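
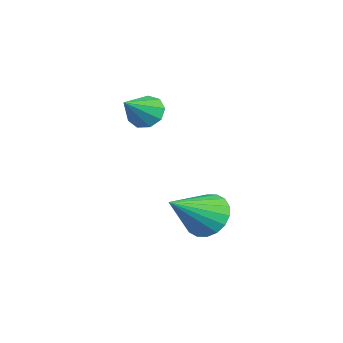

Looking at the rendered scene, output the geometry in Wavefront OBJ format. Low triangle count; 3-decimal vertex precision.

v -1.205 -0.548 -1.1
v -0.539 -0.461 -1.827
v 0.185 -1.672 0.04
v -0.458 -0.107 -1.577
v -0.525 0.159 -1.232
v -0.727 0.285 -0.861
v -1.023 0.247 -0.538
v -1.356 0.05 -0.325
v -1.658 -0.264 -0.266
v -1.871 -0.635 -0.372
v -1.952 -0.989 -0.622
v -1.885 -1.255 -0.967
v -1.684 -1.381 -1.338
v -1.387 -1.343 -1.661
v -1.055 -1.146 -1.874
v -0.752 -0.832 -1.933
v -3.143 -2.961 3.019
v -2.658 -2.729 2.469
v -1.937 -3.539 3.841
v -2.719 -2.348 2.827
v -2.979 -2.254 3.275
v -3.316 -2.49 3.604
v -3.572 -2.947 3.659
v -3.628 -3.41 3.415
v -3.457 -3.664 2.986
v -3.139 -3.588 2.572
v -2.824 -3.219 2.368
f 2 1 4
f 2 4 3
f 4 1 5
f 4 5 3
f 5 1 6
f 5 6 3
f 6 1 7
f 6 7 3
f 7 1 8
f 7 8 3
f 8 1 9
f 8 9 3
f 9 1 10
f 9 10 3
f 10 1 11
f 10 11 3
f 11 1 12
f 11 12 3
f 12 1 13
f 12 13 3
f 13 1 14
f 13 14 3
f 14 1 15
f 14 15 3
f 15 1 16
f 15 16 3
f 16 1 2
f 16 2 3
f 18 17 20
f 18 20 19
f 20 17 21
f 20 21 19
f 21 17 22
f 21 22 19
f 22 17 23
f 22 23 19
f 23 17 24
f 23 24 19
f 24 17 25
f 24 25 19
f 25 17 26
f 25 26 19
f 26 17 27
f 26 27 19
f 27 17 18
f 27 18 19



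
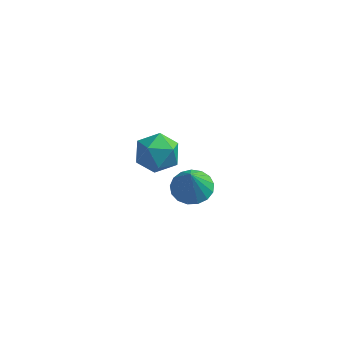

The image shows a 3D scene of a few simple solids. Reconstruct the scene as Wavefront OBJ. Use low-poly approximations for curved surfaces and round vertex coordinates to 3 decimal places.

v 1.933 0.62 2.449
v 2.397 1.377 3.087
v 2.983 -0.617 3.153
v 3.447 0.14 3.791
v 2.41 -0.16 3.964
v 1.761 0.605 3.529
v 3.619 0.155 2.711
v 2.97 0.92 2.276
v 3.439 1.09 3.249
v 2.692 0.895 4.023
v 2.688 -0.135 2.217
v 1.941 -0.33 2.991
v 3.466 3.832 -3.093
v 4.141 4.567 -2.883
v 3.474 3.388 -1.567
v 3.708 4.784 -2.817
v 3.22 4.782 -2.815
v 2.788 4.563 -2.877
v 2.512 4.177 -2.988
v 2.454 3.711 -3.123
v 2.628 3.273 -3.252
v 2.994 2.964 -3.344
v 3.468 2.853 -3.379
v 3.942 2.967 -3.348
v 4.307 3.279 -3.259
v 4.479 3.717 -3.132
v 4.419 4.183 -2.996
f 1 12 6
f 1 6 2
f 1 2 8
f 1 8 11
f 1 11 12
f 2 6 10
f 6 12 5
f 12 11 3
f 11 8 7
f 8 2 9
f 4 10 5
f 4 5 3
f 4 3 7
f 4 7 9
f 4 9 10
f 5 10 6
f 3 5 12
f 7 3 11
f 9 7 8
f 10 9 2
f 14 13 16
f 14 16 15
f 16 13 17
f 16 17 15
f 17 13 18
f 17 18 15
f 18 13 19
f 18 19 15
f 19 13 20
f 19 20 15
f 20 13 21
f 20 21 15
f 21 13 22
f 21 22 15
f 22 13 23
f 22 23 15
f 23 13 24
f 23 24 15
f 24 13 25
f 24 25 15
f 25 13 26
f 25 26 15
f 26 13 27
f 26 27 15
f 27 13 14
f 27 14 15



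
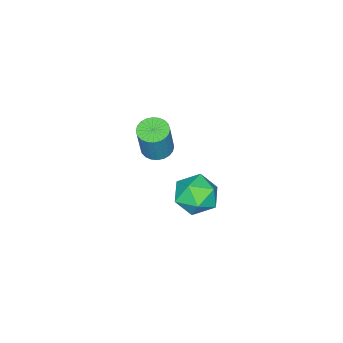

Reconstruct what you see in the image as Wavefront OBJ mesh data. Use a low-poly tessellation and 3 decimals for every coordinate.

v -2.242 -2.486 -2.253
v -1.622 -2.002 -2.484
v -1.039 -1.809 -0.518
v -1.658 -2.294 -0.287
v -1.855 -1.787 -2.436
v -1.271 -1.594 -0.47
v -2.146 -1.679 -2.361
v -1.563 -1.486 -0.394
v -2.452 -1.694 -2.268
v -1.869 -1.501 -0.302
v -2.726 -1.83 -2.174
v -2.143 -1.637 -0.208
v -2.926 -2.065 -2.091
v -2.343 -1.872 -0.125
v -3.022 -2.365 -2.033
v -2.439 -2.172 -0.067
v -2.999 -2.683 -2.009
v -2.416 -2.49 -0.043
v -2.861 -2.971 -2.022
v -2.278 -2.778 -0.056
v -2.629 -3.186 -2.07
v -2.045 -2.993 -0.104
v -2.337 -3.294 -2.146
v -1.754 -3.101 -0.179
v -2.031 -3.279 -2.238
v -1.448 -3.086 -0.272
v -1.757 -3.143 -2.332
v -1.174 -2.95 -0.366
v -1.557 -2.908 -2.415
v -0.974 -2.715 -0.449
v -1.461 -2.608 -2.473
v -0.878 -2.415 -0.507
v -1.484 -2.29 -2.497
v -0.901 -2.097 -0.531
v 2.776 4.454 1.383
v 3.513 3.685 0.959
v 2.207 3.215 2.641
v 2.944 2.446 2.217
v 3.335 3.366 2.777
v 3.687 4.131 2
v 2.033 2.769 1.6
v 2.385 3.534 0.823
v 3.054 2.643 1.093
v 3.858 3.012 1.821
v 1.862 3.888 1.779
v 2.666 4.257 2.507
f 2 1 5
f 2 5 3
f 3 5 6
f 3 6 4
f 5 1 7
f 5 7 6
f 6 7 8
f 6 8 4
f 7 1 9
f 7 9 8
f 8 9 10
f 8 10 4
f 9 1 11
f 9 11 10
f 10 11 12
f 10 12 4
f 11 1 13
f 11 13 12
f 12 13 14
f 12 14 4
f 13 1 15
f 13 15 14
f 14 15 16
f 14 16 4
f 15 1 17
f 15 17 16
f 16 17 18
f 16 18 4
f 17 1 19
f 17 19 18
f 18 19 20
f 18 20 4
f 19 1 21
f 19 21 20
f 20 21 22
f 20 22 4
f 21 1 23
f 21 23 22
f 22 23 24
f 22 24 4
f 23 1 25
f 23 25 24
f 24 25 26
f 24 26 4
f 25 1 27
f 25 27 26
f 26 27 28
f 26 28 4
f 27 1 29
f 27 29 28
f 28 29 30
f 28 30 4
f 29 1 31
f 29 31 30
f 30 31 32
f 30 32 4
f 31 1 33
f 31 33 32
f 32 33 34
f 32 34 4
f 33 1 2
f 33 2 34
f 34 2 3
f 34 3 4
f 35 46 40
f 35 40 36
f 35 36 42
f 35 42 45
f 35 45 46
f 36 40 44
f 40 46 39
f 46 45 37
f 45 42 41
f 42 36 43
f 38 44 39
f 38 39 37
f 38 37 41
f 38 41 43
f 38 43 44
f 39 44 40
f 37 39 46
f 41 37 45
f 43 41 42
f 44 43 36



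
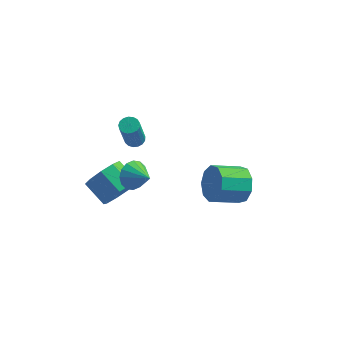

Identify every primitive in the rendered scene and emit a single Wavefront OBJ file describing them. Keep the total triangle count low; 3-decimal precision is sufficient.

v -1.886 -1.251 2.091
v -1.403 -0.926 1.472
v -0.874 -1.769 2.609
v -1.407 -0.618 1.787
v -1.539 -0.48 2.183
v -1.764 -0.549 2.555
v -2.022 -0.805 2.802
v -2.244 -1.181 2.859
v -2.37 -1.576 2.71
v -2.366 -1.883 2.395
v -2.234 -2.021 1.999
v -2.008 -1.953 1.627
v -1.75 -1.696 1.38
v -1.529 -1.32 1.323
v 2.907 1.021 0.578
v 3.484 0.799 1.439
v 2.23 -0.123 2.043
v 1.653 0.099 1.182
v 3.095 1.401 1.55
v 1.841 0.479 2.153
v 2.618 1.825 1.206
v 1.363 0.902 1.809
v 2.276 1.873 0.568
v 1.022 0.95 1.172
v 2.23 1.522 -0.065
v 0.975 0.6 0.539
v 2.5 0.937 -0.397
v 1.246 0.015 0.207
v 2.961 0.392 -0.273
v 1.707 -0.531 0.331
v 3.397 0.14 0.25
v 2.142 -0.782 0.853
v 3.604 0.302 0.926
v 2.349 -0.621 1.529
v -3.631 4.246 -0.455
v -3.318 4.658 -0.268
v -3.317 3.786 1.643
v -3.629 3.374 1.455
v -3.565 4.742 -0.229
v -3.563 3.871 1.682
v -3.826 4.713 -0.242
v -3.824 3.842 1.669
v -4.043 4.577 -0.304
v -4.041 3.706 1.607
v -4.165 4.365 -0.4
v -4.163 3.494 1.51
v -4.165 4.126 -0.51
v -4.163 3.254 1.401
v -4.042 3.914 -0.606
v -4.041 3.042 1.304
v -3.826 3.778 -0.669
v -3.824 2.906 1.242
v -3.564 3.749 -0.682
v -3.563 2.878 1.229
v -3.318 3.834 -0.643
v -3.317 2.963 1.267
v -3.144 4.013 -0.562
v -3.142 3.142 1.349
v -3.081 4.246 -0.456
v -3.079 3.375 1.455
v -3.144 4.478 -0.35
v -3.142 3.607 1.561
v -2.853 -0.297 -0.506
v -2.291 -0.383 0.424
v -3.445 0.21 1.176
v -4.007 0.297 0.246
v -2.158 0.278 0.106
v -3.312 0.871 0.859
v -2.351 0.671 -0.498
v -3.505 1.264 0.255
v -2.778 0.611 -1.106
v -3.932 1.204 -0.353
v -3.24 0.126 -1.433
v -4.394 0.719 -0.681
v -3.522 -0.556 -1.327
v -4.676 0.037 -0.574
v -3.49 -1.117 -0.837
v -4.644 -0.524 -0.084
v -3.16 -1.294 -0.192
v -4.314 -0.701 0.561
v -2.687 -1.004 0.306
v -3.841 -0.411 1.059
f 2 1 4
f 2 4 3
f 4 1 5
f 4 5 3
f 5 1 6
f 5 6 3
f 6 1 7
f 6 7 3
f 7 1 8
f 7 8 3
f 8 1 9
f 8 9 3
f 9 1 10
f 9 10 3
f 10 1 11
f 10 11 3
f 11 1 12
f 11 12 3
f 12 1 13
f 12 13 3
f 13 1 14
f 13 14 3
f 14 1 2
f 14 2 3
f 16 15 19
f 16 19 17
f 17 19 20
f 17 20 18
f 19 15 21
f 19 21 20
f 20 21 22
f 20 22 18
f 21 15 23
f 21 23 22
f 22 23 24
f 22 24 18
f 23 15 25
f 23 25 24
f 24 25 26
f 24 26 18
f 25 15 27
f 25 27 26
f 26 27 28
f 26 28 18
f 27 15 29
f 27 29 28
f 28 29 30
f 28 30 18
f 29 15 31
f 29 31 30
f 30 31 32
f 30 32 18
f 31 15 33
f 31 33 32
f 32 33 34
f 32 34 18
f 33 15 16
f 33 16 34
f 34 16 17
f 34 17 18
f 36 35 39
f 36 39 37
f 37 39 40
f 37 40 38
f 39 35 41
f 39 41 40
f 40 41 42
f 40 42 38
f 41 35 43
f 41 43 42
f 42 43 44
f 42 44 38
f 43 35 45
f 43 45 44
f 44 45 46
f 44 46 38
f 45 35 47
f 45 47 46
f 46 47 48
f 46 48 38
f 47 35 49
f 47 49 48
f 48 49 50
f 48 50 38
f 49 35 51
f 49 51 50
f 50 51 52
f 50 52 38
f 51 35 53
f 51 53 52
f 52 53 54
f 52 54 38
f 53 35 55
f 53 55 54
f 54 55 56
f 54 56 38
f 55 35 57
f 55 57 56
f 56 57 58
f 56 58 38
f 57 35 59
f 57 59 58
f 58 59 60
f 58 60 38
f 59 35 61
f 59 61 60
f 60 61 62
f 60 62 38
f 61 35 36
f 61 36 62
f 62 36 37
f 62 37 38
f 64 63 67
f 64 67 65
f 65 67 68
f 65 68 66
f 67 63 69
f 67 69 68
f 68 69 70
f 68 70 66
f 69 63 71
f 69 71 70
f 70 71 72
f 70 72 66
f 71 63 73
f 71 73 72
f 72 73 74
f 72 74 66
f 73 63 75
f 73 75 74
f 74 75 76
f 74 76 66
f 75 63 77
f 75 77 76
f 76 77 78
f 76 78 66
f 77 63 79
f 77 79 78
f 78 79 80
f 78 80 66
f 79 63 81
f 79 81 80
f 80 81 82
f 80 82 66
f 81 63 64
f 81 64 82
f 82 64 65
f 82 65 66



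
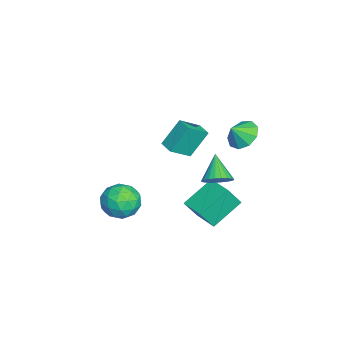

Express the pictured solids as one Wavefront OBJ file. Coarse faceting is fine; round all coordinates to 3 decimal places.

v 0.93 0.097 2.474
v 0.437 0.939 3.89
v 0.241 1.043 1.67
v -0.252 1.886 3.086
v 1.632 0.574 2.434
v 1.139 1.417 3.85
v 0.943 1.521 1.63
v 0.45 2.363 3.046
v -3.357 3.88 0.33
v -2.789 4.631 0.636
v -2.963 3.28 1.07
v -3.383 4.642 0.962
v -3.964 4.296 0.992
v -4.262 3.756 0.713
v -4.136 3.274 0.255
v -3.646 3.075 -0.168
v -3.021 3.253 -0.358
v -2.553 3.724 -0.225
v -2.461 4.268 0.167
v 2.583 2.968 1.13
v 3.158 2.88 1.694
v 1.457 2.772 2.25
v 3.112 3.192 1.702
v 2.985 3.471 1.623
v 2.797 3.673 1.469
v 2.576 3.767 1.264
v 2.356 3.741 1.038
v 2.171 3.596 0.826
v 2.049 3.356 0.661
v 2.008 3.057 0.567
v 2.054 2.745 0.559
v 2.182 2.466 0.638
v 2.37 2.264 0.792
v 2.59 2.17 0.997
v 2.81 2.196 1.223
v 2.995 2.341 1.434
v 3.117 2.581 1.6
v -1.821 -2.087 -4.08
v -0.99 -1.283 -4.064
v -0.85 -3.117 -2.856
v -0.019 -2.313 -2.84
v -1.052 -2.085 -2.374
v -1.652 -1.448 -3.131
v -0.188 -2.952 -3.789
v -0.788 -2.315 -4.546
v 0.02 -1.818 -3.884
v -0.514 -1.282 -3.01
v -1.326 -3.118 -3.91
v -1.86 -2.582 -3.036
v -1.491 -1.595 -4.179
v -0.349 -2.805 -2.741
v -0.957 -2.671 -2.467
v -0.468 -2.199 -2.457
v -1.88 -1.692 -3.631
v -1.391 -1.219 -3.621
v -1.428 -1.691 -2.628
v -0.449 -3.181 -3.299
v 0.04 -2.708 -3.289
v -1.372 -2.201 -4.463
v -0.883 -1.729 -4.453
v -0.412 -2.709 -4.292
v -0.408 -1.437 -4.064
v 0.162 -2.042 -3.345
v 0.063 -2.417 -3.903
v -0.29 -2.043 -4.348
v -0.722 -1.122 -3.55
v -0.152 -1.727 -2.831
v -0.759 -1.593 -2.557
v -1.112 -1.219 -3.002
v -0.129 -1.436 -3.445
v -1.688 -2.673 -4.089
v -1.118 -3.278 -3.37
v -0.728 -3.181 -3.918
v -1.081 -2.807 -4.363
v -2.002 -2.358 -3.575
v -1.432 -2.963 -2.856
v -1.55 -2.357 -2.572
v -1.903 -1.983 -3.017
v -1.711 -2.964 -3.475
v 1.118 1.883 -2.697
v 0.01 3.165 -1.635
v 2.289 2.797 -2.578
v 1.18 4.079 -1.516
v 1.5 1.241 -1.524
v 0.391 2.523 -0.462
v 2.67 2.155 -1.405
v 1.562 3.437 -0.343
f 2 4 1
f 5 2 1
f 1 4 3
f 3 5 1
f 2 8 4
f 6 2 5
f 6 8 2
f 4 8 3
f 7 5 3
f 3 8 7
f 7 6 5
f 8 6 7
f 10 9 12
f 10 12 11
f 12 9 13
f 12 13 11
f 13 9 14
f 13 14 11
f 14 9 15
f 14 15 11
f 15 9 16
f 15 16 11
f 16 9 17
f 16 17 11
f 17 9 18
f 17 18 11
f 18 9 19
f 18 19 11
f 19 9 10
f 19 10 11
f 21 20 23
f 21 23 22
f 23 20 24
f 23 24 22
f 24 20 25
f 24 25 22
f 25 20 26
f 25 26 22
f 26 20 27
f 26 27 22
f 27 20 28
f 27 28 22
f 28 20 29
f 28 29 22
f 29 20 30
f 29 30 22
f 30 20 31
f 30 31 22
f 31 20 32
f 31 32 22
f 32 20 33
f 32 33 22
f 33 20 34
f 33 34 22
f 34 20 35
f 34 35 22
f 35 20 36
f 35 36 22
f 36 20 37
f 36 37 22
f 37 20 21
f 37 21 22
f 38 75 54
f 75 49 78
f 54 78 43
f 75 78 54
f 38 54 50
f 54 43 55
f 50 55 39
f 54 55 50
f 38 50 59
f 50 39 60
f 59 60 45
f 50 60 59
f 38 59 71
f 59 45 74
f 71 74 48
f 59 74 71
f 38 71 75
f 71 48 79
f 75 79 49
f 71 79 75
f 39 55 66
f 55 43 69
f 66 69 47
f 55 69 66
f 43 78 56
f 78 49 77
f 56 77 42
f 78 77 56
f 49 79 76
f 79 48 72
f 76 72 40
f 79 72 76
f 48 74 73
f 74 45 61
f 73 61 44
f 74 61 73
f 45 60 65
f 60 39 62
f 65 62 46
f 60 62 65
f 41 67 53
f 67 47 68
f 53 68 42
f 67 68 53
f 41 53 51
f 53 42 52
f 51 52 40
f 53 52 51
f 41 51 58
f 51 40 57
f 58 57 44
f 51 57 58
f 41 58 63
f 58 44 64
f 63 64 46
f 58 64 63
f 41 63 67
f 63 46 70
f 67 70 47
f 63 70 67
f 42 68 56
f 68 47 69
f 56 69 43
f 68 69 56
f 40 52 76
f 52 42 77
f 76 77 49
f 52 77 76
f 44 57 73
f 57 40 72
f 73 72 48
f 57 72 73
f 46 64 65
f 64 44 61
f 65 61 45
f 64 61 65
f 47 70 66
f 70 46 62
f 66 62 39
f 70 62 66
f 81 83 80
f 84 81 80
f 80 83 82
f 82 84 80
f 81 87 83
f 85 81 84
f 85 87 81
f 83 87 82
f 86 84 82
f 82 87 86
f 86 85 84
f 87 85 86



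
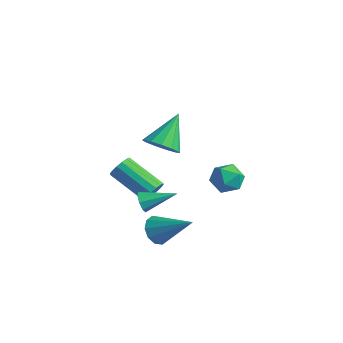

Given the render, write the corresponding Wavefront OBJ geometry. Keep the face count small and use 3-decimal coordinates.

v 2.763 -0.901 0.718
v 3.539 -1.003 0.994
v 2.457 0.301 2.022
v 3.555 -0.657 0.679
v 3.32 -0.389 0.377
v 2.908 -0.283 0.183
v 2.45 -0.373 0.158
v 2.091 -0.631 0.312
v 1.945 -0.974 0.594
v 2.059 -1.294 0.915
v 2.397 -1.49 1.174
v 2.85 -1.498 1.288
v 3.276 -1.316 1.22
v 2.723 -1.087 -4.279
v 3.166 -1.191 -4.875
v 4.277 -0.533 -3.221
v 3.015 -0.752 -4.883
v 2.753 -0.442 -4.661
v 2.479 -0.378 -4.292
v 2.298 -0.585 -3.919
v 2.28 -0.984 -3.683
v 2.431 -1.422 -3.675
v 2.694 -1.732 -3.898
v 2.968 -1.796 -4.266
v 3.148 -1.589 -4.64
v 1.832 -0.51 -2.659
v 2.101 -0.365 -2.143
v 0.478 -0.825 -1.165
v 0.208 -0.97 -1.681
v 1.968 -0.102 -2.241
v 0.345 -0.562 -1.263
v 1.798 0.052 -2.451
v 0.175 -0.408 -1.473
v 1.637 0.055 -2.716
v 0.014 -0.405 -1.738
v 1.528 -0.094 -2.967
v -0.095 -0.554 -1.989
v 1.501 -0.353 -3.134
v -0.122 -0.814 -2.156
v 1.562 -0.655 -3.175
v -0.061 -1.115 -2.197
v 1.695 -0.918 -3.077
v 0.072 -1.378 -2.099
v 1.865 -1.072 -2.867
v 0.242 -1.532 -1.889
v 2.026 -1.075 -2.602
v 0.403 -1.535 -1.624
v 2.135 -0.926 -2.351
v 0.512 -1.386 -1.373
v 2.162 -0.666 -2.184
v 0.539 -1.127 -1.206
v 3.087 -2.192 -1.876
v 3.402 -2.271 -2.282
v 4.013 -1.128 -1.364
v 3.126 -1.995 -2.356
v 2.826 -1.833 -2.148
v 2.68 -1.882 -1.782
v 2.771 -2.112 -1.47
v 3.048 -2.389 -1.396
v 3.347 -2.55 -1.603
v 3.494 -2.501 -1.97
v 2.519 3.289 -2.23
v 2.988 3.533 -2.871
v 2.352 2.087 -2.809
v 2.821 2.331 -3.45
v 3.167 2.211 -2.704
v 3.27 2.954 -2.346
v 2.07 2.666 -3.334
v 2.173 3.409 -2.976
v 2.711 3.148 -3.553
v 3.388 2.866 -3.164
v 1.952 2.754 -2.516
v 2.629 2.472 -2.127
f 2 1 4
f 2 4 3
f 4 1 5
f 4 5 3
f 5 1 6
f 5 6 3
f 6 1 7
f 6 7 3
f 7 1 8
f 7 8 3
f 8 1 9
f 8 9 3
f 9 1 10
f 9 10 3
f 10 1 11
f 10 11 3
f 11 1 12
f 11 12 3
f 12 1 13
f 12 13 3
f 13 1 2
f 13 2 3
f 15 14 17
f 15 17 16
f 17 14 18
f 17 18 16
f 18 14 19
f 18 19 16
f 19 14 20
f 19 20 16
f 20 14 21
f 20 21 16
f 21 14 22
f 21 22 16
f 22 14 23
f 22 23 16
f 23 14 24
f 23 24 16
f 24 14 25
f 24 25 16
f 25 14 15
f 25 15 16
f 27 26 30
f 27 30 28
f 28 30 31
f 28 31 29
f 30 26 32
f 30 32 31
f 31 32 33
f 31 33 29
f 32 26 34
f 32 34 33
f 33 34 35
f 33 35 29
f 34 26 36
f 34 36 35
f 35 36 37
f 35 37 29
f 36 26 38
f 36 38 37
f 37 38 39
f 37 39 29
f 38 26 40
f 38 40 39
f 39 40 41
f 39 41 29
f 40 26 42
f 40 42 41
f 41 42 43
f 41 43 29
f 42 26 44
f 42 44 43
f 43 44 45
f 43 45 29
f 44 26 46
f 44 46 45
f 45 46 47
f 45 47 29
f 46 26 48
f 46 48 47
f 47 48 49
f 47 49 29
f 48 26 50
f 48 50 49
f 49 50 51
f 49 51 29
f 50 26 27
f 50 27 51
f 51 27 28
f 51 28 29
f 53 52 55
f 53 55 54
f 55 52 56
f 55 56 54
f 56 52 57
f 56 57 54
f 57 52 58
f 57 58 54
f 58 52 59
f 58 59 54
f 59 52 60
f 59 60 54
f 60 52 61
f 60 61 54
f 61 52 53
f 61 53 54
f 62 73 67
f 62 67 63
f 62 63 69
f 62 69 72
f 62 72 73
f 63 67 71
f 67 73 66
f 73 72 64
f 72 69 68
f 69 63 70
f 65 71 66
f 65 66 64
f 65 64 68
f 65 68 70
f 65 70 71
f 66 71 67
f 64 66 73
f 68 64 72
f 70 68 69
f 71 70 63



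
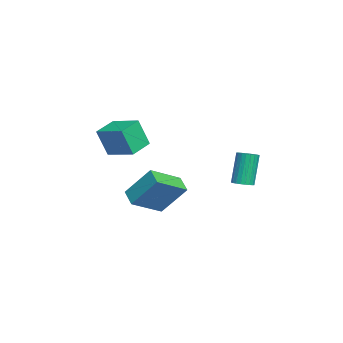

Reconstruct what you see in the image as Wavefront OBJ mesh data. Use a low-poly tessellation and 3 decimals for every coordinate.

v -2.004 3.503 -3.484
v -1.538 3.185 -3.282
v -2.169 3.439 -1.433
v -2.636 3.757 -1.636
v -1.449 3.402 -3.281
v -2.08 3.656 -1.432
v -1.445 3.634 -3.311
v -2.076 3.888 -1.463
v -1.526 3.846 -3.368
v -2.157 4.1 -1.519
v -1.68 4.006 -3.443
v -2.311 4.26 -1.594
v -1.883 4.089 -3.524
v -2.514 4.343 -1.675
v -2.105 4.084 -3.598
v -2.736 4.337 -1.75
v -2.311 3.989 -3.656
v -2.943 4.243 -1.807
v -2.471 3.821 -3.687
v -3.102 4.075 -1.838
v -2.56 3.604 -3.688
v -3.191 3.858 -1.839
v -2.564 3.372 -3.657
v -3.195 3.626 -1.809
v -2.483 3.16 -3.601
v -3.114 3.414 -1.752
v -2.329 3 -3.526
v -2.96 3.254 -1.677
v -2.126 2.917 -3.445
v -2.757 3.171 -1.596
v -1.904 2.923 -3.37
v -2.535 3.176 -1.522
v -1.697 3.017 -3.313
v -2.329 3.271 -1.464
v -3.965 -2.6 -1.526
v -3.904 -3.173 0.106
v -2.944 -1.248 -1.088
v -2.884 -1.82 0.543
v -2.796 -3.38 -1.843
v -2.736 -3.952 -0.212
v -1.776 -2.027 -1.406
v -1.715 -2.6 0.226
v 1.597 -0.779 -3.102
v 2.632 -2.172 -2.17
v 1.853 0.468 -1.521
v 2.888 -0.924 -0.589
v 2.472 -0.416 -3.531
v 3.507 -1.808 -2.599
v 2.728 0.832 -1.95
v 3.763 -0.561 -1.018
f 2 1 5
f 2 5 3
f 3 5 6
f 3 6 4
f 5 1 7
f 5 7 6
f 6 7 8
f 6 8 4
f 7 1 9
f 7 9 8
f 8 9 10
f 8 10 4
f 9 1 11
f 9 11 10
f 10 11 12
f 10 12 4
f 11 1 13
f 11 13 12
f 12 13 14
f 12 14 4
f 13 1 15
f 13 15 14
f 14 15 16
f 14 16 4
f 15 1 17
f 15 17 16
f 16 17 18
f 16 18 4
f 17 1 19
f 17 19 18
f 18 19 20
f 18 20 4
f 19 1 21
f 19 21 20
f 20 21 22
f 20 22 4
f 21 1 23
f 21 23 22
f 22 23 24
f 22 24 4
f 23 1 25
f 23 25 24
f 24 25 26
f 24 26 4
f 25 1 27
f 25 27 26
f 26 27 28
f 26 28 4
f 27 1 29
f 27 29 28
f 28 29 30
f 28 30 4
f 29 1 31
f 29 31 30
f 30 31 32
f 30 32 4
f 31 1 33
f 31 33 32
f 32 33 34
f 32 34 4
f 33 1 2
f 33 2 34
f 34 2 3
f 34 3 4
f 36 38 35
f 39 36 35
f 35 38 37
f 37 39 35
f 36 42 38
f 40 36 39
f 40 42 36
f 38 42 37
f 41 39 37
f 37 42 41
f 41 40 39
f 42 40 41
f 44 46 43
f 47 44 43
f 43 46 45
f 45 47 43
f 44 50 46
f 48 44 47
f 48 50 44
f 46 50 45
f 49 47 45
f 45 50 49
f 49 48 47
f 50 48 49



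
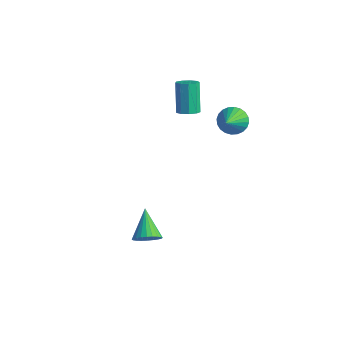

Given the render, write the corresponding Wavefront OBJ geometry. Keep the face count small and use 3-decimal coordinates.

v 1.12 3.016 3.073
v 1.407 2.564 2.387
v 1.84 1.604 4.307
v 1.676 2.76 2.455
v 1.86 2.995 2.616
v 1.931 3.233 2.847
v 1.879 3.439 3.112
v 1.711 3.58 3.371
v 1.453 3.635 3.585
v 1.145 3.596 3.721
v 0.832 3.469 3.758
v 0.563 3.273 3.69
v 0.379 3.038 3.529
v 0.308 2.799 3.298
v 0.36 2.594 3.033
v 0.528 2.453 2.774
v 0.786 2.398 2.56
v 1.094 2.437 2.424
v 0.029 -2.526 -3.94
v 0.323 -2.891 -3.267
v -1.109 -1.454 -2.86
v 0.525 -2.645 -3.298
v 0.652 -2.381 -3.427
v 0.684 -2.139 -3.634
v 0.616 -1.956 -3.887
v 0.459 -1.86 -4.148
v 0.236 -1.865 -4.378
v -0.018 -1.97 -4.541
v -0.265 -2.161 -4.612
v -0.467 -2.407 -4.582
v -0.594 -2.671 -4.453
v -0.626 -2.913 -4.246
v -0.558 -3.096 -3.993
v -0.401 -3.192 -3.731
v -0.178 -3.187 -3.502
v 0.076 -3.082 -3.339
v -1.685 2.628 2.322
v -1.079 2.649 2.583
v -1.809 3.394 4.219
v -2.415 3.372 3.958
v -1.168 3.035 2.367
v -1.898 3.78 4.003
v -1.499 3.231 2.13
v -2.229 3.976 3.766
v -1.917 3.145 1.983
v -2.647 3.889 3.619
v -2.226 2.816 1.995
v -2.956 3.561 3.631
v -2.283 2.399 2.159
v -3.012 3.144 3.795
v -2.059 2.09 2.4
v -2.789 2.834 4.036
v -1.661 2.032 2.604
v -2.391 2.776 4.24
v -1.274 2.252 2.676
v -2.004 2.997 4.312
f 2 1 4
f 2 4 3
f 4 1 5
f 4 5 3
f 5 1 6
f 5 6 3
f 6 1 7
f 6 7 3
f 7 1 8
f 7 8 3
f 8 1 9
f 8 9 3
f 9 1 10
f 9 10 3
f 10 1 11
f 10 11 3
f 11 1 12
f 11 12 3
f 12 1 13
f 12 13 3
f 13 1 14
f 13 14 3
f 14 1 15
f 14 15 3
f 15 1 16
f 15 16 3
f 16 1 17
f 16 17 3
f 17 1 18
f 17 18 3
f 18 1 2
f 18 2 3
f 20 19 22
f 20 22 21
f 22 19 23
f 22 23 21
f 23 19 24
f 23 24 21
f 24 19 25
f 24 25 21
f 25 19 26
f 25 26 21
f 26 19 27
f 26 27 21
f 27 19 28
f 27 28 21
f 28 19 29
f 28 29 21
f 29 19 30
f 29 30 21
f 30 19 31
f 30 31 21
f 31 19 32
f 31 32 21
f 32 19 33
f 32 33 21
f 33 19 34
f 33 34 21
f 34 19 35
f 34 35 21
f 35 19 36
f 35 36 21
f 36 19 20
f 36 20 21
f 38 37 41
f 38 41 39
f 39 41 42
f 39 42 40
f 41 37 43
f 41 43 42
f 42 43 44
f 42 44 40
f 43 37 45
f 43 45 44
f 44 45 46
f 44 46 40
f 45 37 47
f 45 47 46
f 46 47 48
f 46 48 40
f 47 37 49
f 47 49 48
f 48 49 50
f 48 50 40
f 49 37 51
f 49 51 50
f 50 51 52
f 50 52 40
f 51 37 53
f 51 53 52
f 52 53 54
f 52 54 40
f 53 37 55
f 53 55 54
f 54 55 56
f 54 56 40
f 55 37 38
f 55 38 56
f 56 38 39
f 56 39 40



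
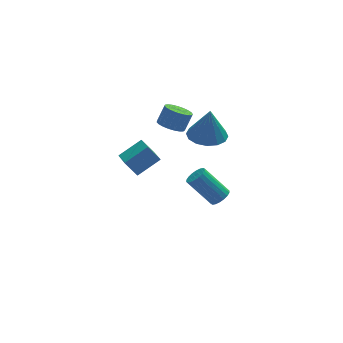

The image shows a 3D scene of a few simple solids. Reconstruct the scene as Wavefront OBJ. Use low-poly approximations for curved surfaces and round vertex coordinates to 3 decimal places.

v -3.594 -2.197 3.414
v -2.435 -1.923 4.112
v -3.592 -0.857 2.886
v -2.433 -0.584 3.583
v -3.067 -2.496 2.657
v -1.908 -2.223 3.354
v -3.065 -1.157 2.128
v -1.906 -0.883 2.826
v 2.092 1.768 -3.595
v 2.585 1.843 -3.245
v 1.482 2.508 -1.834
v 0.988 2.432 -2.185
v 2.565 2.082 -3.373
v 1.462 2.746 -1.962
v 2.451 2.258 -3.545
v 1.348 2.923 -2.135
v 2.266 2.337 -3.727
v 1.163 3.002 -2.317
v 2.046 2.304 -3.883
v 0.943 2.968 -2.473
v 1.836 2.164 -3.982
v 0.732 2.828 -2.572
v 1.676 1.946 -4.004
v 0.572 2.61 -2.594
v 1.598 1.692 -3.946
v 0.495 2.357 -2.535
v 1.618 1.454 -3.818
v 0.515 2.118 -2.407
v 1.732 1.277 -3.645
v 0.629 1.942 -2.235
v 1.917 1.198 -3.463
v 0.814 1.863 -2.053
v 2.137 1.232 -3.307
v 1.034 1.896 -1.897
v 2.348 1.372 -3.208
v 1.244 2.036 -1.798
v 2.508 1.59 -3.186
v 1.404 2.254 -1.776
v 1.751 3.127 0.253
v 2.481 2.374 0.185
v 1.889 3.093 2.087
v 2.759 2.841 0.172
v 2.767 3.385 0.181
v 2.503 3.859 0.21
v 2.037 4.137 0.25
v 1.496 4.144 0.29
v 1.022 3.879 0.321
v 0.744 3.412 0.333
v 0.736 2.869 0.324
v 1 2.394 0.296
v 1.465 2.116 0.256
v 2.007 2.109 0.215
v -0.214 2.717 1.638
v 0.356 3.008 1.266
v 0.824 3.273 2.19
v 0.254 2.983 2.562
v 0.167 3.249 1.292
v 0.636 3.514 2.217
v -0.088 3.399 1.378
v 0.381 3.664 2.303
v -0.364 3.431 1.509
v 0.104 3.696 2.434
v -0.615 3.339 1.663
v -0.146 3.604 2.587
v -0.796 3.14 1.812
v -0.328 3.405 2.736
v -0.877 2.868 1.931
v -0.408 3.133 2.855
v -0.843 2.57 1.999
v -0.374 2.835 2.923
v -0.701 2.297 2.005
v -0.232 2.562 2.929
v -0.474 2.097 1.947
v -0.005 2.362 2.872
v -0.202 2.005 1.836
v 0.266 2.27 2.761
v 0.067 2.035 1.691
v 0.536 2.3 2.615
v 0.288 2.184 1.536
v 0.757 2.449 2.461
v 0.422 2.424 1.399
v 0.891 2.69 2.324
v 0.446 2.716 1.303
v 0.915 2.981 2.228
f 2 4 1
f 5 2 1
f 1 4 3
f 3 5 1
f 2 8 4
f 6 2 5
f 6 8 2
f 4 8 3
f 7 5 3
f 3 8 7
f 7 6 5
f 8 6 7
f 10 9 13
f 10 13 11
f 11 13 14
f 11 14 12
f 13 9 15
f 13 15 14
f 14 15 16
f 14 16 12
f 15 9 17
f 15 17 16
f 16 17 18
f 16 18 12
f 17 9 19
f 17 19 18
f 18 19 20
f 18 20 12
f 19 9 21
f 19 21 20
f 20 21 22
f 20 22 12
f 21 9 23
f 21 23 22
f 22 23 24
f 22 24 12
f 23 9 25
f 23 25 24
f 24 25 26
f 24 26 12
f 25 9 27
f 25 27 26
f 26 27 28
f 26 28 12
f 27 9 29
f 27 29 28
f 28 29 30
f 28 30 12
f 29 9 31
f 29 31 30
f 30 31 32
f 30 32 12
f 31 9 33
f 31 33 32
f 32 33 34
f 32 34 12
f 33 9 35
f 33 35 34
f 34 35 36
f 34 36 12
f 35 9 37
f 35 37 36
f 36 37 38
f 36 38 12
f 37 9 10
f 37 10 38
f 38 10 11
f 38 11 12
f 40 39 42
f 40 42 41
f 42 39 43
f 42 43 41
f 43 39 44
f 43 44 41
f 44 39 45
f 44 45 41
f 45 39 46
f 45 46 41
f 46 39 47
f 46 47 41
f 47 39 48
f 47 48 41
f 48 39 49
f 48 49 41
f 49 39 50
f 49 50 41
f 50 39 51
f 50 51 41
f 51 39 52
f 51 52 41
f 52 39 40
f 52 40 41
f 54 53 57
f 54 57 55
f 55 57 58
f 55 58 56
f 57 53 59
f 57 59 58
f 58 59 60
f 58 60 56
f 59 53 61
f 59 61 60
f 60 61 62
f 60 62 56
f 61 53 63
f 61 63 62
f 62 63 64
f 62 64 56
f 63 53 65
f 63 65 64
f 64 65 66
f 64 66 56
f 65 53 67
f 65 67 66
f 66 67 68
f 66 68 56
f 67 53 69
f 67 69 68
f 68 69 70
f 68 70 56
f 69 53 71
f 69 71 70
f 70 71 72
f 70 72 56
f 71 53 73
f 71 73 72
f 72 73 74
f 72 74 56
f 73 53 75
f 73 75 74
f 74 75 76
f 74 76 56
f 75 53 77
f 75 77 76
f 76 77 78
f 76 78 56
f 77 53 79
f 77 79 78
f 78 79 80
f 78 80 56
f 79 53 81
f 79 81 80
f 80 81 82
f 80 82 56
f 81 53 83
f 81 83 82
f 82 83 84
f 82 84 56
f 83 53 54
f 83 54 84
f 84 54 55
f 84 55 56



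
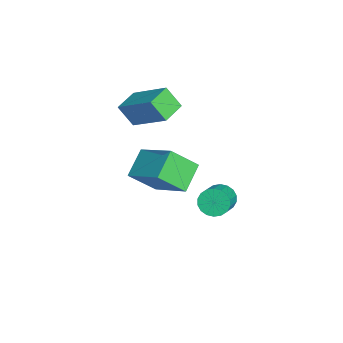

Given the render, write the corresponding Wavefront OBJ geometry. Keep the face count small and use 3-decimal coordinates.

v -2.359 0.381 -2.939
v -1.054 1.728 -1.909
v -2.666 1.536 -4.062
v -1.361 2.884 -3.031
v -1.219 -0.104 -3.749
v 0.086 1.244 -2.718
v -1.526 1.052 -4.871
v -0.221 2.399 -3.841
v 2.768 3.907 -1.617
v 3.104 3.925 -2.197
v 4.108 3.691 -1.622
v 3.772 3.673 -1.043
v 3.116 4.208 -2.104
v 4.12 3.974 -1.529
v 3.06 4.431 -1.914
v 4.064 4.198 -1.34
v 2.946 4.551 -1.666
v 3.95 4.317 -1.092
v 2.796 4.543 -1.408
v 3.8 4.309 -0.834
v 2.641 4.409 -1.192
v 3.645 4.175 -0.617
v 2.511 4.175 -1.06
v 3.515 3.942 -0.485
v 2.432 3.889 -1.038
v 3.436 3.655 -0.463
v 2.42 3.606 -1.131
v 3.424 3.372 -0.556
v 2.476 3.382 -1.32
v 3.48 3.149 -0.746
v 2.59 3.263 -1.568
v 3.594 3.029 -0.994
v 2.74 3.271 -1.826
v 3.744 3.037 -1.252
v 2.895 3.405 -2.043
v 3.899 3.171 -1.468
v 3.025 3.638 -2.175
v 4.029 3.405 -1.6
v -1.119 0.166 -0.368
v -1.322 -0.475 0.59
v -2.108 0.746 -0.189
v -2.311 0.105 0.768
v -0.069 1.595 0.812
v -0.272 0.954 1.769
v -1.058 2.175 0.99
v -1.261 1.534 1.948
f 2 4 1
f 5 2 1
f 1 4 3
f 3 5 1
f 2 8 4
f 6 2 5
f 6 8 2
f 4 8 3
f 7 5 3
f 3 8 7
f 7 6 5
f 8 6 7
f 10 9 13
f 10 13 11
f 11 13 14
f 11 14 12
f 13 9 15
f 13 15 14
f 14 15 16
f 14 16 12
f 15 9 17
f 15 17 16
f 16 17 18
f 16 18 12
f 17 9 19
f 17 19 18
f 18 19 20
f 18 20 12
f 19 9 21
f 19 21 20
f 20 21 22
f 20 22 12
f 21 9 23
f 21 23 22
f 22 23 24
f 22 24 12
f 23 9 25
f 23 25 24
f 24 25 26
f 24 26 12
f 25 9 27
f 25 27 26
f 26 27 28
f 26 28 12
f 27 9 29
f 27 29 28
f 28 29 30
f 28 30 12
f 29 9 31
f 29 31 30
f 30 31 32
f 30 32 12
f 31 9 33
f 31 33 32
f 32 33 34
f 32 34 12
f 33 9 35
f 33 35 34
f 34 35 36
f 34 36 12
f 35 9 37
f 35 37 36
f 36 37 38
f 36 38 12
f 37 9 10
f 37 10 38
f 38 10 11
f 38 11 12
f 40 42 39
f 43 40 39
f 39 42 41
f 41 43 39
f 40 46 42
f 44 40 43
f 44 46 40
f 42 46 41
f 45 43 41
f 41 46 45
f 45 44 43
f 46 44 45



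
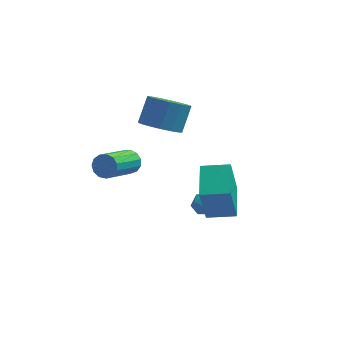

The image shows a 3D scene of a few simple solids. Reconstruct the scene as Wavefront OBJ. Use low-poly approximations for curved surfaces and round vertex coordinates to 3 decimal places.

v 2.354 -0.987 -1.358
v 2.178 -1.771 0.689
v 2.053 0.83 -0.688
v 1.877 0.046 1.36
v 3.723 -0.826 -1.18
v 3.547 -1.61 0.868
v 3.422 0.991 -0.509
v 3.246 0.207 1.538
v -0.594 3.185 1.645
v 0.098 2.428 1.952
v 0.385 3.239 3.302
v -0.306 3.995 2.995
v 0.402 2.794 1.668
v 0.689 3.604 3.018
v 0.439 3.264 1.378
v 0.727 4.075 2.727
v 0.2 3.713 1.159
v 0.487 4.523 2.509
v -0.252 4.021 1.071
v 0.035 4.831 2.42
v -0.796 4.104 1.136
v -0.509 4.914 2.486
v -1.285 3.941 1.338
v -0.998 4.752 2.688
v -1.589 3.576 1.622
v -1.302 4.386 2.972
v -1.627 3.105 1.913
v -1.339 3.916 3.262
v -1.387 2.657 2.131
v -1.1 3.467 3.481
v -0.935 2.349 2.22
v -0.648 3.159 3.569
v -0.391 2.266 2.154
v -0.104 3.076 3.504
v 1.255 1.137 -2.191
v 1.471 1.447 -1.584
v 2.349 0.853 -2.436
v 2.565 1.163 -1.829
v 2.181 0.561 -1.805
v 1.504 0.736 -1.654
v 2.316 1.564 -2.366
v 1.639 1.739 -2.215
v 2.126 1.711 -1.692
v 2.043 1.091 -1.346
v 1.777 1.209 -2.674
v 1.694 0.589 -2.328
v -1.244 -0.691 1.739
v -0.871 -0.599 2.287
v -1.563 -2.336 3.05
v -1.936 -2.429 2.501
v -1.204 -0.436 2.357
v -1.896 -2.173 3.12
v -1.55 -0.354 2.23
v -2.242 -2.091 2.992
v -1.799 -0.379 1.947
v -2.491 -2.117 2.71
v -1.872 -0.503 1.598
v -2.563 -2.241 2.361
v -1.745 -0.687 1.293
v -2.437 -2.425 2.056
v -1.459 -0.872 1.13
v -2.151 -2.61 1.893
v -1.105 -1 1.161
v -1.797 -2.738 1.923
v -0.795 -1.03 1.374
v -1.487 -2.768 2.137
v -0.628 -0.952 1.704
v -1.32 -2.69 2.466
v -0.656 -0.791 2.044
v -1.348 -2.529 2.807
f 2 4 1
f 5 2 1
f 1 4 3
f 3 5 1
f 2 8 4
f 6 2 5
f 6 8 2
f 4 8 3
f 7 5 3
f 3 8 7
f 7 6 5
f 8 6 7
f 10 9 13
f 10 13 11
f 11 13 14
f 11 14 12
f 13 9 15
f 13 15 14
f 14 15 16
f 14 16 12
f 15 9 17
f 15 17 16
f 16 17 18
f 16 18 12
f 17 9 19
f 17 19 18
f 18 19 20
f 18 20 12
f 19 9 21
f 19 21 20
f 20 21 22
f 20 22 12
f 21 9 23
f 21 23 22
f 22 23 24
f 22 24 12
f 23 9 25
f 23 25 24
f 24 25 26
f 24 26 12
f 25 9 27
f 25 27 26
f 26 27 28
f 26 28 12
f 27 9 29
f 27 29 28
f 28 29 30
f 28 30 12
f 29 9 31
f 29 31 30
f 30 31 32
f 30 32 12
f 31 9 33
f 31 33 32
f 32 33 34
f 32 34 12
f 33 9 10
f 33 10 34
f 34 10 11
f 34 11 12
f 35 46 40
f 35 40 36
f 35 36 42
f 35 42 45
f 35 45 46
f 36 40 44
f 40 46 39
f 46 45 37
f 45 42 41
f 42 36 43
f 38 44 39
f 38 39 37
f 38 37 41
f 38 41 43
f 38 43 44
f 39 44 40
f 37 39 46
f 41 37 45
f 43 41 42
f 44 43 36
f 48 47 51
f 48 51 49
f 49 51 52
f 49 52 50
f 51 47 53
f 51 53 52
f 52 53 54
f 52 54 50
f 53 47 55
f 53 55 54
f 54 55 56
f 54 56 50
f 55 47 57
f 55 57 56
f 56 57 58
f 56 58 50
f 57 47 59
f 57 59 58
f 58 59 60
f 58 60 50
f 59 47 61
f 59 61 60
f 60 61 62
f 60 62 50
f 61 47 63
f 61 63 62
f 62 63 64
f 62 64 50
f 63 47 65
f 63 65 64
f 64 65 66
f 64 66 50
f 65 47 67
f 65 67 66
f 66 67 68
f 66 68 50
f 67 47 69
f 67 69 68
f 68 69 70
f 68 70 50
f 69 47 48
f 69 48 70
f 70 48 49
f 70 49 50



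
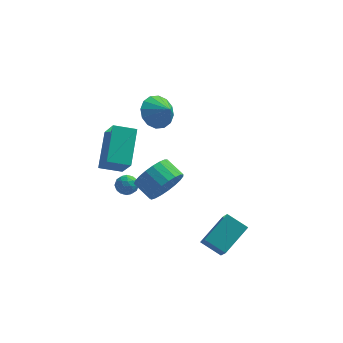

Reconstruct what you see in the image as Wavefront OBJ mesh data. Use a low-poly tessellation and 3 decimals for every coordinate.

v -0.644 -1.067 -0.611
v 0.123 -0.58 -0.046
v -0.688 0.115 0.456
v -1.456 -0.373 -0.109
v 0.107 -0.331 -0.415
v -0.704 0.363 0.087
v -0.038 -0.21 -0.818
v -0.849 0.484 -0.316
v -0.289 -0.237 -1.185
v -1.1 0.458 -0.682
v -0.6 -0.408 -1.452
v -1.411 0.287 -0.95
v -0.92 -0.692 -1.575
v -1.731 0.002 -1.072
v -1.192 -1.042 -1.53
v -2.003 -0.347 -1.028
v -1.369 -1.395 -1.327
v -2.18 -0.701 -0.825
v -1.421 -1.693 -1
v -2.232 -0.998 -0.498
v -1.339 -1.882 -0.606
v -2.15 -1.187 -0.103
v -1.136 -1.93 -0.212
v -1.947 -1.235 0.29
v -0.849 -1.829 0.112
v -1.66 -1.134 0.614
v -0.526 -1.596 0.311
v -1.337 -0.902 0.814
v -0.224 -1.272 0.351
v -1.035 -0.578 0.853
v 0.005 -0.913 0.225
v -0.806 -0.218 0.727
v -2.837 2.122 -2.579
v -2.29 1.869 -2.798
v -3.35 1.711 -3.382
v -2.803 1.458 -3.601
v -3.066 1.233 -3.062
v -2.749 1.487 -2.565
v -2.891 2.093 -3.615
v -2.574 2.347 -3.118
v -2.323 1.851 -3.439
v -2.432 1.32 -3.097
v -3.208 2.26 -3.083
v -3.317 1.729 -2.741
v -2.518 2.032 -2.618
v -3.122 1.548 -3.562
v -3.276 1.416 -3.245
v -2.955 1.267 -3.374
v -2.788 1.807 -2.481
v -2.467 1.658 -2.61
v -2.923 1.284 -2.765
v -3.173 1.922 -3.57
v -2.852 1.773 -3.699
v -2.685 2.313 -2.806
v -2.364 2.164 -2.935
v -2.717 2.296 -3.415
v -2.217 1.873 -3.124
v -2.518 1.631 -3.596
v -2.57 2.004 -3.603
v -2.383 2.154 -3.312
v -2.28 1.56 -2.923
v -2.582 1.318 -3.395
v -2.737 1.186 -3.078
v -2.55 1.335 -2.786
v -2.3 1.55 -3.299
v -3.058 2.262 -2.785
v -3.36 2.02 -3.257
v -3.09 2.245 -3.394
v -2.903 2.394 -3.102
v -3.122 1.949 -2.584
v -3.423 1.707 -3.056
v -3.257 1.426 -2.868
v -3.07 1.576 -2.577
v -3.34 2.03 -2.881
v -3.883 -1.406 0.983
v -3.38 -2.349 2.292
v -3.712 0.363 2.192
v -3.209 -0.58 3.501
v -2.751 -1.28 0.639
v -2.248 -2.223 1.948
v -2.58 0.489 1.848
v -2.077 -0.454 3.157
v 2.033 -2.41 -4.581
v 2.276 -3.462 -3.373
v 1.016 -1.976 -3.998
v 1.259 -3.028 -2.79
v 3.061 -1.172 -3.71
v 3.304 -2.224 -2.502
v 2.044 -0.738 -3.127
v 2.287 -1.79 -1.919
v -1.403 3.843 0.99
v -1.023 3.339 0.188
v -0.717 3.277 1.67
v -0.719 3.768 0.237
v -0.597 4.216 0.488
v -0.692 4.565 0.873
v -0.977 4.72 1.289
v -1.376 4.64 1.625
v -1.783 4.347 1.791
v -2.087 3.919 1.742
v -2.209 3.47 1.491
v -2.114 3.121 1.106
v -1.829 2.966 0.69
v -1.43 3.046 0.354
f 2 1 5
f 2 5 3
f 3 5 6
f 3 6 4
f 5 1 7
f 5 7 6
f 6 7 8
f 6 8 4
f 7 1 9
f 7 9 8
f 8 9 10
f 8 10 4
f 9 1 11
f 9 11 10
f 10 11 12
f 10 12 4
f 11 1 13
f 11 13 12
f 12 13 14
f 12 14 4
f 13 1 15
f 13 15 14
f 14 15 16
f 14 16 4
f 15 1 17
f 15 17 16
f 16 17 18
f 16 18 4
f 17 1 19
f 17 19 18
f 18 19 20
f 18 20 4
f 19 1 21
f 19 21 20
f 20 21 22
f 20 22 4
f 21 1 23
f 21 23 22
f 22 23 24
f 22 24 4
f 23 1 25
f 23 25 24
f 24 25 26
f 24 26 4
f 25 1 27
f 25 27 26
f 26 27 28
f 26 28 4
f 27 1 29
f 27 29 28
f 28 29 30
f 28 30 4
f 29 1 31
f 29 31 30
f 30 31 32
f 30 32 4
f 31 1 2
f 31 2 32
f 32 2 3
f 32 3 4
f 33 70 49
f 70 44 73
f 49 73 38
f 70 73 49
f 33 49 45
f 49 38 50
f 45 50 34
f 49 50 45
f 33 45 54
f 45 34 55
f 54 55 40
f 45 55 54
f 33 54 66
f 54 40 69
f 66 69 43
f 54 69 66
f 33 66 70
f 66 43 74
f 70 74 44
f 66 74 70
f 34 50 61
f 50 38 64
f 61 64 42
f 50 64 61
f 38 73 51
f 73 44 72
f 51 72 37
f 73 72 51
f 44 74 71
f 74 43 67
f 71 67 35
f 74 67 71
f 43 69 68
f 69 40 56
f 68 56 39
f 69 56 68
f 40 55 60
f 55 34 57
f 60 57 41
f 55 57 60
f 36 62 48
f 62 42 63
f 48 63 37
f 62 63 48
f 36 48 46
f 48 37 47
f 46 47 35
f 48 47 46
f 36 46 53
f 46 35 52
f 53 52 39
f 46 52 53
f 36 53 58
f 53 39 59
f 58 59 41
f 53 59 58
f 36 58 62
f 58 41 65
f 62 65 42
f 58 65 62
f 37 63 51
f 63 42 64
f 51 64 38
f 63 64 51
f 35 47 71
f 47 37 72
f 71 72 44
f 47 72 71
f 39 52 68
f 52 35 67
f 68 67 43
f 52 67 68
f 41 59 60
f 59 39 56
f 60 56 40
f 59 56 60
f 42 65 61
f 65 41 57
f 61 57 34
f 65 57 61
f 76 78 75
f 79 76 75
f 75 78 77
f 77 79 75
f 76 82 78
f 80 76 79
f 80 82 76
f 78 82 77
f 81 79 77
f 77 82 81
f 81 80 79
f 82 80 81
f 84 86 83
f 87 84 83
f 83 86 85
f 85 87 83
f 84 90 86
f 88 84 87
f 88 90 84
f 86 90 85
f 89 87 85
f 85 90 89
f 89 88 87
f 90 88 89
f 92 91 94
f 92 94 93
f 94 91 95
f 94 95 93
f 95 91 96
f 95 96 93
f 96 91 97
f 96 97 93
f 97 91 98
f 97 98 93
f 98 91 99
f 98 99 93
f 99 91 100
f 99 100 93
f 100 91 101
f 100 101 93
f 101 91 102
f 101 102 93
f 102 91 103
f 102 103 93
f 103 91 104
f 103 104 93
f 104 91 92
f 104 92 93



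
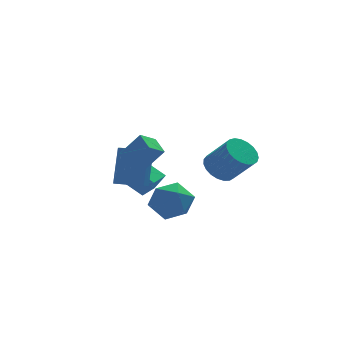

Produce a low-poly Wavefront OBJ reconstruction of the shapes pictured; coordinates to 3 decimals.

v -3.422 1.517 -1.993
v -2.726 1.189 -2.014
v -2.302 1.974 -0.269
v -2.998 2.303 -0.247
v -2.692 1.619 -2.216
v -2.268 2.404 -0.471
v -2.937 2.01 -2.332
v -2.513 2.795 -0.587
v -3.367 2.213 -2.319
v -2.943 2.998 -0.574
v -3.819 2.15 -2.181
v -3.394 2.935 -0.436
v -4.118 1.846 -1.971
v -3.694 2.631 -0.226
v -4.152 1.416 -1.769
v -3.728 2.201 -0.024
v -3.907 1.025 -1.653
v -3.483 1.81 0.092
v -3.477 0.822 -1.666
v -3.053 1.607 0.079
v -3.026 0.885 -1.804
v -2.601 1.67 -0.059
v -4.587 -2.562 1.179
v -4.716 -1.667 1.503
v -3.872 -2.293 0.721
v -4.002 -1.398 1.045
v -3.778 -2.842 2.275
v -3.908 -1.947 2.599
v -3.064 -2.573 1.817
v -3.193 -1.678 2.141
v -1.213 1.974 -2.376
v -0.624 1.299 -3.022
v -2.596 1.841 -3.498
v -2.007 1.166 -4.144
v -2.341 0.825 -3.149
v -1.486 0.907 -2.455
v -1.734 2.233 -4.065
v -0.879 2.315 -3.371
v -0.946 1.459 -4.066
v -1.321 0.589 -3.499
v -1.899 2.551 -3.021
v -2.274 1.681 -2.454
v -2.173 2.36 -2.443
v -2.945 3.121 -1.781
v -2.592 2.722 -3.347
v -3.364 3.482 -2.685
v -1.416 3.158 -2.475
v -2.188 3.918 -1.813
v -1.835 3.519 -3.379
v -2.607 4.28 -2.717
v -0.058 -0.363 -0.527
v 0.639 -0.4 -0.977
v 1.394 -1.193 0.257
v 0.698 -1.157 0.707
v 0.677 -0.101 -0.808
v 1.433 -0.894 0.425
v 0.589 0.153 -0.591
v 1.345 -0.641 0.642
v 0.389 0.317 -0.363
v 1.145 -0.477 0.871
v 0.112 0.363 -0.163
v 0.867 -0.43 1.07
v -0.195 0.284 -0.026
v 0.56 -0.509 1.207
v -0.478 0.093 0.024
v 0.278 -0.7 1.258
v -0.688 -0.177 -0.02
v 0.067 -0.97 1.213
v -0.79 -0.479 -0.153
v -0.034 -1.272 1.081
v -0.764 -0.761 -0.35
v -0.009 -1.555 0.884
v -0.617 -0.975 -0.577
v 0.139 -1.768 0.656
v -0.373 -1.082 -0.796
v 0.383 -1.876 0.437
v -0.074 -1.066 -0.969
v 0.681 -1.859 0.265
v 0.227 -0.928 -1.064
v 0.983 -1.721 0.169
v 0.479 -0.692 -1.067
v 1.235 -1.485 0.166
f 2 1 5
f 2 5 3
f 3 5 6
f 3 6 4
f 5 1 7
f 5 7 6
f 6 7 8
f 6 8 4
f 7 1 9
f 7 9 8
f 8 9 10
f 8 10 4
f 9 1 11
f 9 11 10
f 10 11 12
f 10 12 4
f 11 1 13
f 11 13 12
f 12 13 14
f 12 14 4
f 13 1 15
f 13 15 14
f 14 15 16
f 14 16 4
f 15 1 17
f 15 17 16
f 16 17 18
f 16 18 4
f 17 1 19
f 17 19 18
f 18 19 20
f 18 20 4
f 19 1 21
f 19 21 20
f 20 21 22
f 20 22 4
f 21 1 2
f 21 2 22
f 22 2 3
f 22 3 4
f 24 26 23
f 27 24 23
f 23 26 25
f 25 27 23
f 24 30 26
f 28 24 27
f 28 30 24
f 26 30 25
f 29 27 25
f 25 30 29
f 29 28 27
f 30 28 29
f 31 42 36
f 31 36 32
f 31 32 38
f 31 38 41
f 31 41 42
f 32 36 40
f 36 42 35
f 42 41 33
f 41 38 37
f 38 32 39
f 34 40 35
f 34 35 33
f 34 33 37
f 34 37 39
f 34 39 40
f 35 40 36
f 33 35 42
f 37 33 41
f 39 37 38
f 40 39 32
f 44 46 43
f 47 44 43
f 43 46 45
f 45 47 43
f 44 50 46
f 48 44 47
f 48 50 44
f 46 50 45
f 49 47 45
f 45 50 49
f 49 48 47
f 50 48 49
f 52 51 55
f 52 55 53
f 53 55 56
f 53 56 54
f 55 51 57
f 55 57 56
f 56 57 58
f 56 58 54
f 57 51 59
f 57 59 58
f 58 59 60
f 58 60 54
f 59 51 61
f 59 61 60
f 60 61 62
f 60 62 54
f 61 51 63
f 61 63 62
f 62 63 64
f 62 64 54
f 63 51 65
f 63 65 64
f 64 65 66
f 64 66 54
f 65 51 67
f 65 67 66
f 66 67 68
f 66 68 54
f 67 51 69
f 67 69 68
f 68 69 70
f 68 70 54
f 69 51 71
f 69 71 70
f 70 71 72
f 70 72 54
f 71 51 73
f 71 73 72
f 72 73 74
f 72 74 54
f 73 51 75
f 73 75 74
f 74 75 76
f 74 76 54
f 75 51 77
f 75 77 76
f 76 77 78
f 76 78 54
f 77 51 79
f 77 79 78
f 78 79 80
f 78 80 54
f 79 51 81
f 79 81 80
f 80 81 82
f 80 82 54
f 81 51 52
f 81 52 82
f 82 52 53
f 82 53 54



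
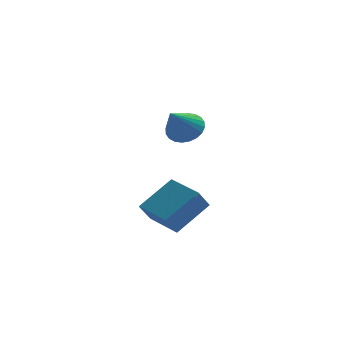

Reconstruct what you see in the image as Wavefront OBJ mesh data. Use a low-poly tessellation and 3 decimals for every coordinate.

v 1.357 4.333 1.577
v 2.094 3.826 1.478
v 0.763 3.227 2.823
v 2.198 4.05 1.727
v 2.175 4.318 1.953
v 2.027 4.588 2.122
v 1.777 4.819 2.208
v 1.463 4.976 2.197
v 1.133 5.036 2.093
v 0.837 4.988 1.909
v 0.621 4.841 1.675
v 0.516 4.616 1.426
v 0.54 4.348 1.2
v 0.688 4.078 1.031
v 0.938 3.847 0.945
v 1.252 3.69 0.956
v 1.582 3.631 1.06
v 1.878 3.679 1.244
v 0.775 -1.874 -1.167
v 2.054 -0.932 -0.019
v -0.35 -0.573 -0.981
v 0.929 0.369 0.167
v 1.211 -1.369 -2.067
v 2.49 -0.427 -0.919
v 0.086 -0.068 -1.881
v 1.365 0.874 -0.733
f 2 1 4
f 2 4 3
f 4 1 5
f 4 5 3
f 5 1 6
f 5 6 3
f 6 1 7
f 6 7 3
f 7 1 8
f 7 8 3
f 8 1 9
f 8 9 3
f 9 1 10
f 9 10 3
f 10 1 11
f 10 11 3
f 11 1 12
f 11 12 3
f 12 1 13
f 12 13 3
f 13 1 14
f 13 14 3
f 14 1 15
f 14 15 3
f 15 1 16
f 15 16 3
f 16 1 17
f 16 17 3
f 17 1 18
f 17 18 3
f 18 1 2
f 18 2 3
f 20 22 19
f 23 20 19
f 19 22 21
f 21 23 19
f 20 26 22
f 24 20 23
f 24 26 20
f 22 26 21
f 25 23 21
f 21 26 25
f 25 24 23
f 26 24 25



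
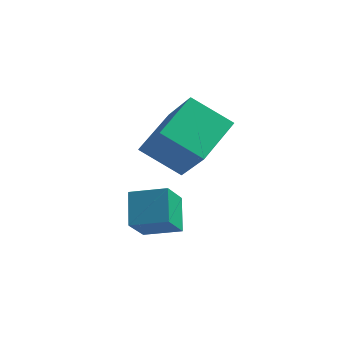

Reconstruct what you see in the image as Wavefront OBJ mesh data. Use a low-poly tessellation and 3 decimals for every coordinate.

v 2.096 -2.875 -1.592
v 2.101 -3.915 -0.626
v 1.617 -1.959 -0.604
v 1.623 -2.999 0.363
v 3.377 -2.561 -1.263
v 3.383 -3.601 -0.296
v 2.899 -1.645 -0.274
v 2.904 -2.685 0.692
v 2.474 -2.409 3.014
v 2.686 -0.542 3.907
v 1.283 -1.613 1.633
v 1.495 0.254 2.526
v 3.905 -2.074 1.974
v 4.117 -0.207 2.867
v 2.714 -1.278 0.593
v 2.926 0.589 1.486
f 2 4 1
f 5 2 1
f 1 4 3
f 3 5 1
f 2 8 4
f 6 2 5
f 6 8 2
f 4 8 3
f 7 5 3
f 3 8 7
f 7 6 5
f 8 6 7
f 10 12 9
f 13 10 9
f 9 12 11
f 11 13 9
f 10 16 12
f 14 10 13
f 14 16 10
f 12 16 11
f 15 13 11
f 11 16 15
f 15 14 13
f 16 14 15



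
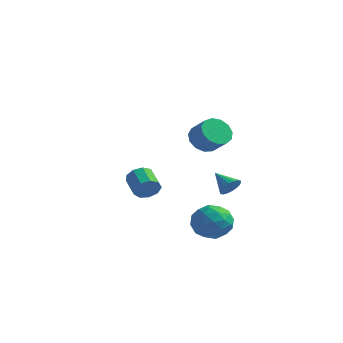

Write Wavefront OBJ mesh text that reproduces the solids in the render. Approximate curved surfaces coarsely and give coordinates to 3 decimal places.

v -1.169 2.66 -2.997
v -0.695 2.917 -2.535
v -1.556 3.656 -2.061
v -2.031 3.4 -2.523
v -0.691 3.182 -2.942
v -1.552 3.922 -2.468
v -0.911 3.203 -3.375
v -1.772 3.943 -2.901
v -1.252 2.97 -3.63
v -2.113 3.71 -3.157
v -1.554 2.592 -3.59
v -2.415 3.332 -3.116
v -1.676 2.246 -3.272
v -2.537 2.985 -2.798
v -1.561 2.094 -2.825
v -2.423 2.833 -2.351
v -1.263 2.207 -2.459
v -2.124 2.946 -1.985
v -0.921 2.532 -2.344
v -1.782 3.271 -1.871
v 2.994 3.197 -2.233
v 3.352 3.504 -1.83
v 2.006 3.503 -1.587
v 3.29 3.697 -2.017
v 3.17 3.792 -2.246
v 3.014 3.768 -2.473
v 2.855 3.632 -2.652
v 2.723 3.409 -2.749
v 2.645 3.144 -2.742
v 2.637 2.89 -2.636
v 2.699 2.697 -2.449
v 2.819 2.602 -2.219
v 2.975 2.626 -1.992
v 3.134 2.763 -1.813
v 3.266 2.985 -1.717
v 3.344 3.25 -1.723
v 3.042 0.423 1.764
v 3.548 0.324 1.127
v 4.384 0.018 1.838
v 3.878 0.117 2.476
v 3.593 0.764 1.262
v 4.43 0.458 1.973
v 3.464 1.095 1.557
v 4.3 0.789 2.268
v 3.2 1.213 1.918
v 4.037 0.907 2.629
v 2.886 1.08 2.23
v 3.723 0.774 2.941
v 2.622 0.739 2.394
v 3.459 0.433 3.105
v 2.491 0.297 2.358
v 3.327 -0.009 3.07
v 2.534 -0.105 2.134
v 3.371 -0.411 2.845
v 2.739 -0.339 1.793
v 3.576 -0.645 2.504
v 3.04 -0.331 1.442
v 3.877 -0.637 2.153
v 3.341 -0.084 1.194
v 4.178 -0.39 1.905
v 3.159 2.062 -3.944
v 4.014 1.44 -4.036
v 2.266 0.74 -3.304
v 3.121 0.118 -3.396
v 3.109 0.9 -2.678
v 3.661 1.717 -3.074
v 2.619 0.463 -4.266
v 3.171 1.28 -4.662
v 3.681 0.451 -4.235
v 3.983 0.722 -3.254
v 2.297 1.458 -4.086
v 2.599 1.729 -3.105
v 3.665 1.867 -4.046
v 2.615 0.313 -3.294
v 2.608 0.773 -2.872
v 3.111 0.407 -2.926
v 3.457 2.03 -3.48
v 3.96 1.664 -3.535
v 3.428 1.347 -2.737
v 2.32 0.516 -3.805
v 2.823 0.15 -3.86
v 3.169 1.773 -4.414
v 3.672 1.407 -4.468
v 2.852 0.833 -4.603
v 3.972 0.92 -4.217
v 3.447 0.143 -3.841
v 3.152 0.346 -4.353
v 3.476 0.826 -4.585
v 4.15 1.079 -3.641
v 3.625 0.302 -3.265
v 3.618 0.762 -2.843
v 3.942 1.242 -3.075
v 3.954 0.498 -3.758
v 2.655 1.878 -4.075
v 2.13 1.101 -3.699
v 2.338 0.938 -4.265
v 2.662 1.418 -4.497
v 2.833 2.037 -3.499
v 2.308 1.26 -3.123
v 2.804 1.354 -2.755
v 3.128 1.834 -2.987
v 2.326 1.682 -3.582
f 2 1 5
f 2 5 3
f 3 5 6
f 3 6 4
f 5 1 7
f 5 7 6
f 6 7 8
f 6 8 4
f 7 1 9
f 7 9 8
f 8 9 10
f 8 10 4
f 9 1 11
f 9 11 10
f 10 11 12
f 10 12 4
f 11 1 13
f 11 13 12
f 12 13 14
f 12 14 4
f 13 1 15
f 13 15 14
f 14 15 16
f 14 16 4
f 15 1 17
f 15 17 16
f 16 17 18
f 16 18 4
f 17 1 19
f 17 19 18
f 18 19 20
f 18 20 4
f 19 1 2
f 19 2 20
f 20 2 3
f 20 3 4
f 22 21 24
f 22 24 23
f 24 21 25
f 24 25 23
f 25 21 26
f 25 26 23
f 26 21 27
f 26 27 23
f 27 21 28
f 27 28 23
f 28 21 29
f 28 29 23
f 29 21 30
f 29 30 23
f 30 21 31
f 30 31 23
f 31 21 32
f 31 32 23
f 32 21 33
f 32 33 23
f 33 21 34
f 33 34 23
f 34 21 35
f 34 35 23
f 35 21 36
f 35 36 23
f 36 21 22
f 36 22 23
f 38 37 41
f 38 41 39
f 39 41 42
f 39 42 40
f 41 37 43
f 41 43 42
f 42 43 44
f 42 44 40
f 43 37 45
f 43 45 44
f 44 45 46
f 44 46 40
f 45 37 47
f 45 47 46
f 46 47 48
f 46 48 40
f 47 37 49
f 47 49 48
f 48 49 50
f 48 50 40
f 49 37 51
f 49 51 50
f 50 51 52
f 50 52 40
f 51 37 53
f 51 53 52
f 52 53 54
f 52 54 40
f 53 37 55
f 53 55 54
f 54 55 56
f 54 56 40
f 55 37 57
f 55 57 56
f 56 57 58
f 56 58 40
f 57 37 59
f 57 59 58
f 58 59 60
f 58 60 40
f 59 37 38
f 59 38 60
f 60 38 39
f 60 39 40
f 61 98 77
f 98 72 101
f 77 101 66
f 98 101 77
f 61 77 73
f 77 66 78
f 73 78 62
f 77 78 73
f 61 73 82
f 73 62 83
f 82 83 68
f 73 83 82
f 61 82 94
f 82 68 97
f 94 97 71
f 82 97 94
f 61 94 98
f 94 71 102
f 98 102 72
f 94 102 98
f 62 78 89
f 78 66 92
f 89 92 70
f 78 92 89
f 66 101 79
f 101 72 100
f 79 100 65
f 101 100 79
f 72 102 99
f 102 71 95
f 99 95 63
f 102 95 99
f 71 97 96
f 97 68 84
f 96 84 67
f 97 84 96
f 68 83 88
f 83 62 85
f 88 85 69
f 83 85 88
f 64 90 76
f 90 70 91
f 76 91 65
f 90 91 76
f 64 76 74
f 76 65 75
f 74 75 63
f 76 75 74
f 64 74 81
f 74 63 80
f 81 80 67
f 74 80 81
f 64 81 86
f 81 67 87
f 86 87 69
f 81 87 86
f 64 86 90
f 86 69 93
f 90 93 70
f 86 93 90
f 65 91 79
f 91 70 92
f 79 92 66
f 91 92 79
f 63 75 99
f 75 65 100
f 99 100 72
f 75 100 99
f 67 80 96
f 80 63 95
f 96 95 71
f 80 95 96
f 69 87 88
f 87 67 84
f 88 84 68
f 87 84 88
f 70 93 89
f 93 69 85
f 89 85 62
f 93 85 89



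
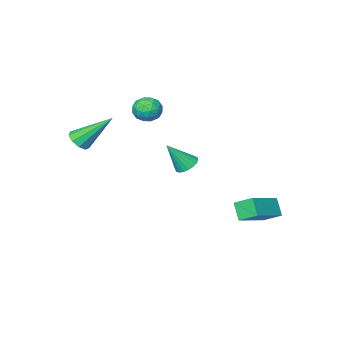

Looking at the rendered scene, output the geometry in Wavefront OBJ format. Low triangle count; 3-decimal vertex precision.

v -0.841 -1.678 2.461
v -0.423 -1.345 2.936
v -0.137 -2.595 2.484
v 0.281 -2.262 2.959
v -0.372 -2.481 3.149
v -0.808 -1.914 3.135
v 0.248 -2.026 2.285
v -0.188 -1.459 2.271
v 0.25 -1.56 2.827
v -0.133 -1.842 3.361
v -0.427 -2.098 2.059
v -0.81 -2.38 2.593
v -0.694 -1.431 2.697
v 0.134 -2.509 2.723
v -0.25 -2.638 2.835
v -0.004 -2.442 3.114
v -0.92 -1.765 2.814
v -0.674 -1.57 3.093
v -0.645 -2.237 3.218
v 0.114 -2.37 2.327
v 0.36 -2.175 2.606
v -0.556 -1.498 2.306
v -0.31 -1.302 2.585
v 0.085 -1.703 2.202
v -0.053 -1.362 2.912
v 0.361 -1.901 2.925
v 0.342 -1.762 2.529
v 0.086 -1.429 2.521
v -0.278 -1.527 3.226
v 0.136 -2.066 3.239
v -0.248 -2.195 3.351
v -0.504 -1.862 3.343
v 0.118 -1.654 3.162
v -0.696 -1.874 2.181
v -0.282 -2.413 2.194
v -0.056 -2.078 2.077
v -0.312 -1.745 2.069
v -0.921 -2.039 2.495
v -0.507 -2.578 2.508
v -0.646 -2.511 2.899
v -0.902 -2.178 2.891
v -0.678 -2.286 2.258
v 2.883 -2.431 1.491
v 3.331 -2.516 1.897
v 1.777 -1.489 2.909
v 3.385 -2.153 1.699
v 3.205 -1.92 1.403
v 2.874 -1.927 1.149
v 2.548 -2.169 1.055
v 2.378 -2.534 1.165
v 2.445 -2.851 1.428
v 2.717 -2.971 1.721
v 3.067 -2.839 1.906
v -2.93 2.913 -2.722
v -3.086 2.329 -1.989
v -3.346 3.648 -2.226
v -3.502 3.065 -1.492
v -1.318 3.355 -2.028
v -1.474 2.772 -1.294
v -1.734 4.091 -1.531
v -1.89 3.507 -0.798
v 0.565 2.269 1.37
v 0.941 1.99 1.044
v 1.335 1.931 2.55
v 1.031 2.209 1.048
v 1.041 2.438 1.107
v 0.969 2.638 1.211
v 0.826 2.774 1.343
v 0.639 2.823 1.48
v 0.438 2.776 1.597
v 0.26 2.641 1.675
v 0.134 2.442 1.7
v 0.082 2.213 1.668
v 0.114 1.993 1.585
v 0.224 1.821 1.464
v 0.393 1.727 1.327
v 0.591 1.726 1.197
v 0.785 1.819 1.097
f 1 38 17
f 38 12 41
f 17 41 6
f 38 41 17
f 1 17 13
f 17 6 18
f 13 18 2
f 17 18 13
f 1 13 22
f 13 2 23
f 22 23 8
f 13 23 22
f 1 22 34
f 22 8 37
f 34 37 11
f 22 37 34
f 1 34 38
f 34 11 42
f 38 42 12
f 34 42 38
f 2 18 29
f 18 6 32
f 29 32 10
f 18 32 29
f 6 41 19
f 41 12 40
f 19 40 5
f 41 40 19
f 12 42 39
f 42 11 35
f 39 35 3
f 42 35 39
f 11 37 36
f 37 8 24
f 36 24 7
f 37 24 36
f 8 23 28
f 23 2 25
f 28 25 9
f 23 25 28
f 4 30 16
f 30 10 31
f 16 31 5
f 30 31 16
f 4 16 14
f 16 5 15
f 14 15 3
f 16 15 14
f 4 14 21
f 14 3 20
f 21 20 7
f 14 20 21
f 4 21 26
f 21 7 27
f 26 27 9
f 21 27 26
f 4 26 30
f 26 9 33
f 30 33 10
f 26 33 30
f 5 31 19
f 31 10 32
f 19 32 6
f 31 32 19
f 3 15 39
f 15 5 40
f 39 40 12
f 15 40 39
f 7 20 36
f 20 3 35
f 36 35 11
f 20 35 36
f 9 27 28
f 27 7 24
f 28 24 8
f 27 24 28
f 10 33 29
f 33 9 25
f 29 25 2
f 33 25 29
f 44 43 46
f 44 46 45
f 46 43 47
f 46 47 45
f 47 43 48
f 47 48 45
f 48 43 49
f 48 49 45
f 49 43 50
f 49 50 45
f 50 43 51
f 50 51 45
f 51 43 52
f 51 52 45
f 52 43 53
f 52 53 45
f 53 43 44
f 53 44 45
f 55 57 54
f 58 55 54
f 54 57 56
f 56 58 54
f 55 61 57
f 59 55 58
f 59 61 55
f 57 61 56
f 60 58 56
f 56 61 60
f 60 59 58
f 61 59 60
f 63 62 65
f 63 65 64
f 65 62 66
f 65 66 64
f 66 62 67
f 66 67 64
f 67 62 68
f 67 68 64
f 68 62 69
f 68 69 64
f 69 62 70
f 69 70 64
f 70 62 71
f 70 71 64
f 71 62 72
f 71 72 64
f 72 62 73
f 72 73 64
f 73 62 74
f 73 74 64
f 74 62 75
f 74 75 64
f 75 62 76
f 75 76 64
f 76 62 77
f 76 77 64
f 77 62 78
f 77 78 64
f 78 62 63
f 78 63 64



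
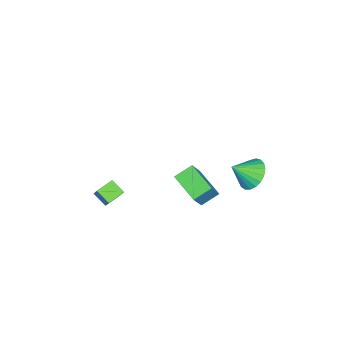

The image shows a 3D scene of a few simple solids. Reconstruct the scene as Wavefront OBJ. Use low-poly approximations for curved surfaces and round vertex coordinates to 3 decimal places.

v -2.615 4.12 -4.08
v -1.835 4.052 -4.749
v -1.905 3.22 -3.16
v -1.719 4.388 -4.51
v -1.757 4.678 -4.197
v -1.944 4.871 -3.864
v -2.247 4.934 -3.568
v -2.614 4.857 -3.36
v -2.981 4.652 -3.277
v -3.284 4.355 -3.333
v -3.472 4.018 -3.518
v -3.512 3.698 -3.8
v -3.397 3.451 -4.131
v -3.146 3.32 -4.452
v -2.804 3.327 -4.71
v -2.429 3.471 -4.858
v -2.086 3.728 -4.872
v 2.619 3.262 0.54
v 3.573 3.233 1.861
v 3.456 4.639 -0.033
v 4.41 4.609 1.288
v 3.33 2.611 0.012
v 4.284 2.581 1.333
v 4.167 3.987 -0.561
v 5.121 3.958 0.76
v 3.14 -1.756 -3.831
v 2.908 -2.529 -3.311
v 2.216 -1.318 -3.593
v 1.984 -2.091 -3.073
v 3.496 -1.389 -3.127
v 3.264 -2.162 -2.607
v 2.572 -0.951 -2.889
v 2.34 -1.724 -2.369
f 2 1 4
f 2 4 3
f 4 1 5
f 4 5 3
f 5 1 6
f 5 6 3
f 6 1 7
f 6 7 3
f 7 1 8
f 7 8 3
f 8 1 9
f 8 9 3
f 9 1 10
f 9 10 3
f 10 1 11
f 10 11 3
f 11 1 12
f 11 12 3
f 12 1 13
f 12 13 3
f 13 1 14
f 13 14 3
f 14 1 15
f 14 15 3
f 15 1 16
f 15 16 3
f 16 1 17
f 16 17 3
f 17 1 2
f 17 2 3
f 19 21 18
f 22 19 18
f 18 21 20
f 20 22 18
f 19 25 21
f 23 19 22
f 23 25 19
f 21 25 20
f 24 22 20
f 20 25 24
f 24 23 22
f 25 23 24
f 27 29 26
f 30 27 26
f 26 29 28
f 28 30 26
f 27 33 29
f 31 27 30
f 31 33 27
f 29 33 28
f 32 30 28
f 28 33 32
f 32 31 30
f 33 31 32



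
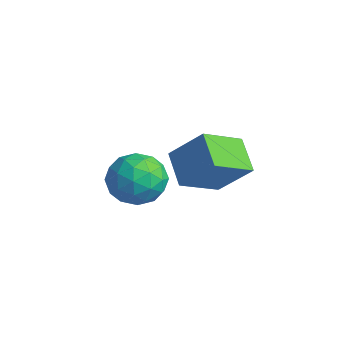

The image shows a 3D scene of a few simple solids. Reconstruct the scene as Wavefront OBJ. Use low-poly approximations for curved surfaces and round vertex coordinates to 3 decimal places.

v -3.06 -2.095 -0.001
v -2.169 -2.725 0.568
v -4.151 -3.755 -0.128
v -3.26 -4.385 0.441
v -3.914 -3.546 1.061
v -3.239 -2.521 1.139
v -3.081 -3.959 -0.699
v -2.406 -2.934 -0.621
v -2.182 -3.877 0.137
v -2.697 -3.621 1.224
v -3.623 -2.859 -0.784
v -4.138 -2.603 0.303
v -2.519 -2.264 0.295
v -3.801 -4.216 0.145
v -4.186 -3.723 0.51
v -3.662 -4.093 0.844
v -3.148 -2.144 0.63
v -2.624 -2.514 0.965
v -3.65 -2.997 1.255
v -3.696 -3.966 -0.525
v -3.172 -4.336 -0.19
v -2.658 -2.387 -0.404
v -2.134 -2.757 -0.07
v -2.67 -3.483 -0.815
v -2.003 -3.311 0.376
v -2.644 -4.287 0.301
v -2.539 -4.037 -0.369
v -2.142 -3.434 -0.323
v -2.305 -3.161 1.015
v -2.947 -4.137 0.94
v -3.331 -3.644 1.305
v -2.934 -3.041 1.351
v -2.313 -3.838 0.761
v -3.373 -2.343 -0.5
v -4.015 -3.319 -0.575
v -3.386 -3.439 -0.911
v -2.989 -2.836 -0.865
v -3.676 -2.193 0.139
v -4.317 -3.169 0.064
v -4.178 -3.046 0.763
v -3.781 -2.443 0.809
v -4.007 -2.642 -0.321
v 0.578 -3.632 2.172
v -0.688 -3.329 2.977
v 0.425 -1.97 1.307
v -0.841 -1.667 2.112
v 1.601 -2.853 3.488
v 0.335 -2.55 4.293
v 1.448 -1.191 2.623
v 0.182 -0.888 3.428
f 1 38 17
f 38 12 41
f 17 41 6
f 38 41 17
f 1 17 13
f 17 6 18
f 13 18 2
f 17 18 13
f 1 13 22
f 13 2 23
f 22 23 8
f 13 23 22
f 1 22 34
f 22 8 37
f 34 37 11
f 22 37 34
f 1 34 38
f 34 11 42
f 38 42 12
f 34 42 38
f 2 18 29
f 18 6 32
f 29 32 10
f 18 32 29
f 6 41 19
f 41 12 40
f 19 40 5
f 41 40 19
f 12 42 39
f 42 11 35
f 39 35 3
f 42 35 39
f 11 37 36
f 37 8 24
f 36 24 7
f 37 24 36
f 8 23 28
f 23 2 25
f 28 25 9
f 23 25 28
f 4 30 16
f 30 10 31
f 16 31 5
f 30 31 16
f 4 16 14
f 16 5 15
f 14 15 3
f 16 15 14
f 4 14 21
f 14 3 20
f 21 20 7
f 14 20 21
f 4 21 26
f 21 7 27
f 26 27 9
f 21 27 26
f 4 26 30
f 26 9 33
f 30 33 10
f 26 33 30
f 5 31 19
f 31 10 32
f 19 32 6
f 31 32 19
f 3 15 39
f 15 5 40
f 39 40 12
f 15 40 39
f 7 20 36
f 20 3 35
f 36 35 11
f 20 35 36
f 9 27 28
f 27 7 24
f 28 24 8
f 27 24 28
f 10 33 29
f 33 9 25
f 29 25 2
f 33 25 29
f 44 46 43
f 47 44 43
f 43 46 45
f 45 47 43
f 44 50 46
f 48 44 47
f 48 50 44
f 46 50 45
f 49 47 45
f 45 50 49
f 49 48 47
f 50 48 49



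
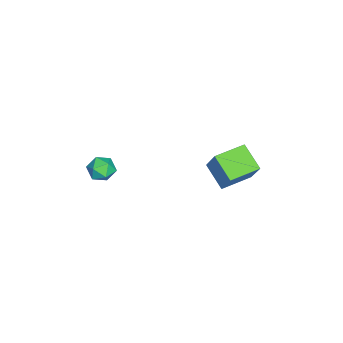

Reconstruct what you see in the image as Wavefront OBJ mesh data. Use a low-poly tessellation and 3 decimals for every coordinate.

v 0.207 -2.552 -1.583
v 0.685 -2.136 -1.957
v 0.835 -3.524 -1.863
v 1.313 -3.108 -2.237
v 1.28 -3.062 -1.503
v 0.892 -2.461 -1.33
v 0.628 -3.199 -2.49
v 0.24 -2.598 -2.317
v 0.945 -2.535 -2.517
v 1.348 -2.451 -1.908
v 0.172 -3.209 -1.912
v 0.575 -3.125 -1.303
v -0.666 2.388 -3.516
v -1.514 1.471 -2.722
v -1.764 3.516 -3.386
v -2.612 2.599 -2.592
v 0.072 2.941 -2.088
v -0.776 2.024 -1.294
v -1.026 4.069 -1.958
v -1.874 3.152 -1.164
f 1 12 6
f 1 6 2
f 1 2 8
f 1 8 11
f 1 11 12
f 2 6 10
f 6 12 5
f 12 11 3
f 11 8 7
f 8 2 9
f 4 10 5
f 4 5 3
f 4 3 7
f 4 7 9
f 4 9 10
f 5 10 6
f 3 5 12
f 7 3 11
f 9 7 8
f 10 9 2
f 14 16 13
f 17 14 13
f 13 16 15
f 15 17 13
f 14 20 16
f 18 14 17
f 18 20 14
f 16 20 15
f 19 17 15
f 15 20 19
f 19 18 17
f 20 18 19



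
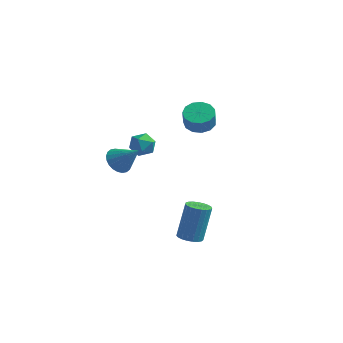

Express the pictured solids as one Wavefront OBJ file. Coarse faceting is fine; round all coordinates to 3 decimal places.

v 0.237 -3.662 -2.309
v 0.872 -3.521 -2.42
v 1.038 -2.797 -0.563
v 0.403 -2.938 -0.451
v 0.748 -3.289 -2.499
v 0.913 -2.565 -0.642
v 0.535 -3.122 -2.545
v 0.7 -2.398 -0.688
v 0.27 -3.049 -2.55
v 0.436 -2.325 -0.693
v 0 -3.081 -2.514
v 0.166 -2.357 -0.657
v -0.229 -3.214 -2.442
v -0.063 -2.49 -0.585
v -0.377 -3.424 -2.346
v -0.212 -2.7 -0.489
v -0.419 -3.676 -2.245
v -0.254 -2.952 -0.388
v -0.348 -3.925 -2.154
v -0.183 -3.201 -0.297
v -0.176 -4.128 -2.09
v -0.01 -3.404 -0.233
v 0.068 -4.251 -2.064
v 0.234 -3.527 -0.207
v 0.342 -4.272 -2.08
v 0.507 -3.548 -0.223
v 0.597 -4.188 -2.136
v 0.762 -3.464 -0.279
v 0.79 -4.012 -2.221
v 0.955 -3.288 -0.364
v 0.887 -3.776 -2.322
v 1.053 -3.052 -0.465
v -1.972 3.269 1.096
v -1.29 3.746 1.205
v -1.205 3.408 2.153
v -1.888 2.931 2.044
v -1.66 4.012 1.333
v -1.575 3.674 2.281
v -2.129 4.042 1.385
v -2.045 3.704 2.333
v -2.549 3.826 1.346
v -2.464 3.489 2.294
v -2.785 3.434 1.227
v -2.701 3.096 2.176
v -2.764 2.989 1.067
v -2.679 2.651 2.015
v -2.491 2.633 0.916
v -2.406 2.295 1.864
v -2.053 2.479 0.822
v -1.969 2.141 1.77
v -1.59 2.576 0.815
v -1.505 2.238 1.763
v -1.248 2.892 0.897
v -1.163 2.555 1.845
v -1.136 3.329 1.042
v -1.051 2.991 1.991
v -3.989 0.578 1.07
v -3.243 0.45 1.08
v -4.197 -0.63 1.06
v -3.451 -0.758 1.07
v -3.793 -0.466 1.679
v -3.665 0.28 1.685
v -3.775 -0.46 0.455
v -3.647 0.286 0.461
v -3.111 -0.192 0.7
v -3.122 -0.196 1.457
v -4.318 0.016 0.683
v -4.329 0.012 1.44
v -4.313 -1.672 0.735
v -3.939 -1.06 0.403
v -3.187 -1.768 1.825
v -4.123 -0.916 0.605
v -4.335 -0.888 0.826
v -4.544 -0.979 1.034
v -4.718 -1.175 1.196
v -4.83 -1.447 1.288
v -4.863 -1.754 1.295
v -4.813 -2.048 1.217
v -4.686 -2.284 1.066
v -4.503 -2.428 0.864
v -4.29 -2.456 0.643
v -4.081 -2.366 0.435
v -3.907 -2.169 0.273
v -3.795 -1.897 0.181
v -3.762 -1.591 0.174
v -3.812 -1.297 0.252
f 2 1 5
f 2 5 3
f 3 5 6
f 3 6 4
f 5 1 7
f 5 7 6
f 6 7 8
f 6 8 4
f 7 1 9
f 7 9 8
f 8 9 10
f 8 10 4
f 9 1 11
f 9 11 10
f 10 11 12
f 10 12 4
f 11 1 13
f 11 13 12
f 12 13 14
f 12 14 4
f 13 1 15
f 13 15 14
f 14 15 16
f 14 16 4
f 15 1 17
f 15 17 16
f 16 17 18
f 16 18 4
f 17 1 19
f 17 19 18
f 18 19 20
f 18 20 4
f 19 1 21
f 19 21 20
f 20 21 22
f 20 22 4
f 21 1 23
f 21 23 22
f 22 23 24
f 22 24 4
f 23 1 25
f 23 25 24
f 24 25 26
f 24 26 4
f 25 1 27
f 25 27 26
f 26 27 28
f 26 28 4
f 27 1 29
f 27 29 28
f 28 29 30
f 28 30 4
f 29 1 31
f 29 31 30
f 30 31 32
f 30 32 4
f 31 1 2
f 31 2 32
f 32 2 3
f 32 3 4
f 34 33 37
f 34 37 35
f 35 37 38
f 35 38 36
f 37 33 39
f 37 39 38
f 38 39 40
f 38 40 36
f 39 33 41
f 39 41 40
f 40 41 42
f 40 42 36
f 41 33 43
f 41 43 42
f 42 43 44
f 42 44 36
f 43 33 45
f 43 45 44
f 44 45 46
f 44 46 36
f 45 33 47
f 45 47 46
f 46 47 48
f 46 48 36
f 47 33 49
f 47 49 48
f 48 49 50
f 48 50 36
f 49 33 51
f 49 51 50
f 50 51 52
f 50 52 36
f 51 33 53
f 51 53 52
f 52 53 54
f 52 54 36
f 53 33 55
f 53 55 54
f 54 55 56
f 54 56 36
f 55 33 34
f 55 34 56
f 56 34 35
f 56 35 36
f 57 68 62
f 57 62 58
f 57 58 64
f 57 64 67
f 57 67 68
f 58 62 66
f 62 68 61
f 68 67 59
f 67 64 63
f 64 58 65
f 60 66 61
f 60 61 59
f 60 59 63
f 60 63 65
f 60 65 66
f 61 66 62
f 59 61 68
f 63 59 67
f 65 63 64
f 66 65 58
f 70 69 72
f 70 72 71
f 72 69 73
f 72 73 71
f 73 69 74
f 73 74 71
f 74 69 75
f 74 75 71
f 75 69 76
f 75 76 71
f 76 69 77
f 76 77 71
f 77 69 78
f 77 78 71
f 78 69 79
f 78 79 71
f 79 69 80
f 79 80 71
f 80 69 81
f 80 81 71
f 81 69 82
f 81 82 71
f 82 69 83
f 82 83 71
f 83 69 84
f 83 84 71
f 84 69 85
f 84 85 71
f 85 69 86
f 85 86 71
f 86 69 70
f 86 70 71

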